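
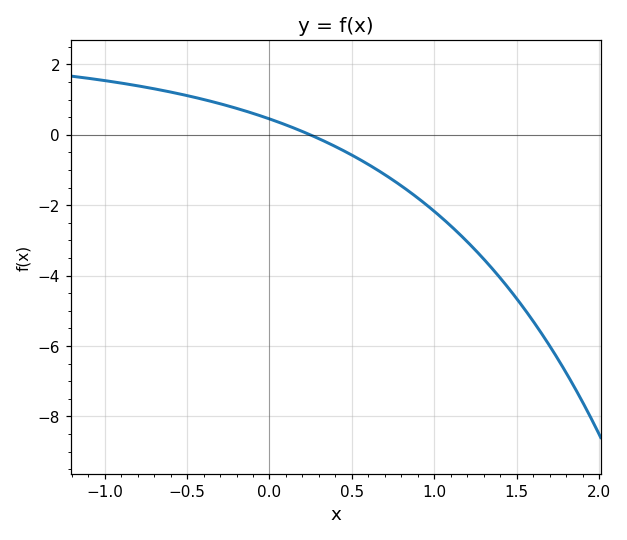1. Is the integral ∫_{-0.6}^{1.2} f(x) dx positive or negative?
negative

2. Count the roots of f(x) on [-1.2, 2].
1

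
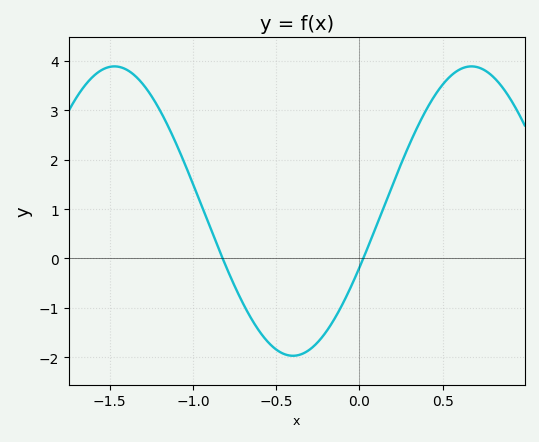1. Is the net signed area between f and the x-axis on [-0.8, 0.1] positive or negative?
negative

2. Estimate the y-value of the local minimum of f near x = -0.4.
-2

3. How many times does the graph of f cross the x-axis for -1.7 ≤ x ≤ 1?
2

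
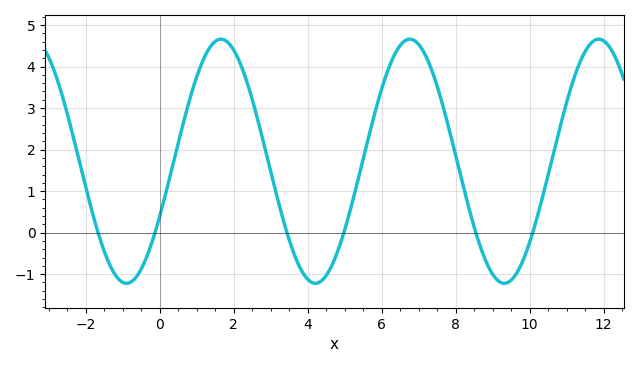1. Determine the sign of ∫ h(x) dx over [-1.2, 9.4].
positive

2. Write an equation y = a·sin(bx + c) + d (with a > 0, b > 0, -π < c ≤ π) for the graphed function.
y = 2.94sin(1.23x - 0.462) + 1.72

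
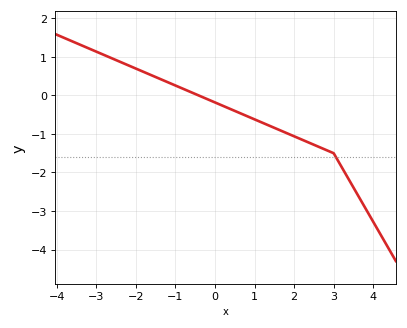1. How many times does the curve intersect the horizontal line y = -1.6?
1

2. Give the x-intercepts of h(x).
-0.413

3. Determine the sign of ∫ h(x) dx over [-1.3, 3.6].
negative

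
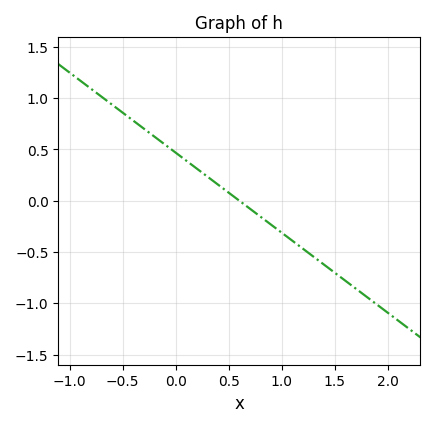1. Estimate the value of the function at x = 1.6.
-0.8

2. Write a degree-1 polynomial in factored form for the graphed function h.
y = -0.78(x - 0.6)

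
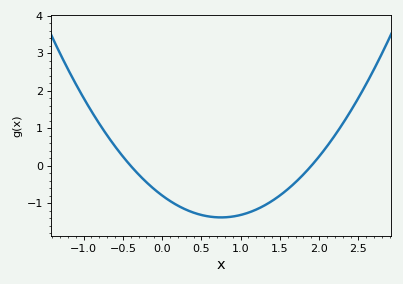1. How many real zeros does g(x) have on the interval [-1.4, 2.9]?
2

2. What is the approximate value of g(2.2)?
0.8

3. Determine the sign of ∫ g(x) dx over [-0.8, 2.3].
negative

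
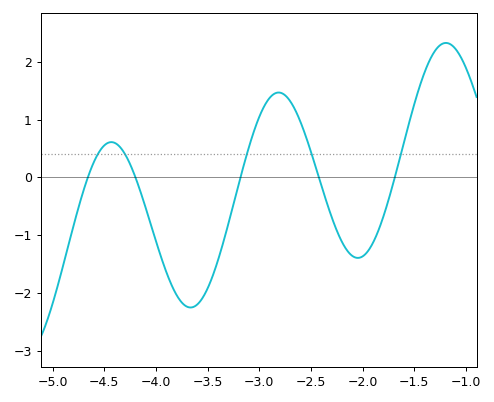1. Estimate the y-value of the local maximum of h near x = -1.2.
2.33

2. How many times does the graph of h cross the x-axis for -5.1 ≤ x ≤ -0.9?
5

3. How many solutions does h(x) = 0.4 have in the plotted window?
5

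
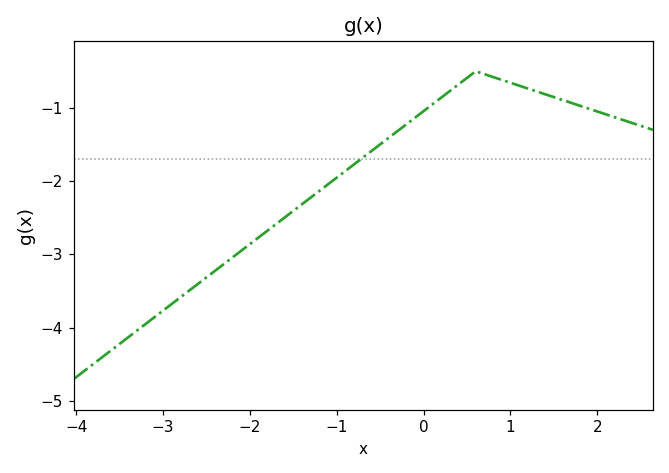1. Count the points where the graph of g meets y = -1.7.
1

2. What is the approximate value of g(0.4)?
-0.681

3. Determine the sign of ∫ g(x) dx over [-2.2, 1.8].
negative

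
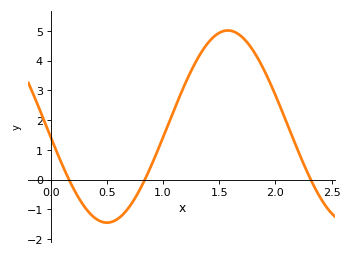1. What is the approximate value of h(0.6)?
-1.31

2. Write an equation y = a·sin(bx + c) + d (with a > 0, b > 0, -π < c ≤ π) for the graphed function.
y = 3.23sin(2.92x - 3.03) + 1.78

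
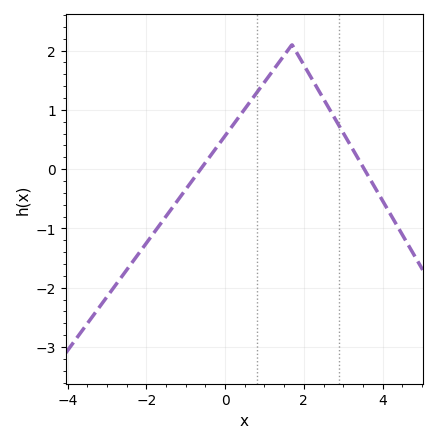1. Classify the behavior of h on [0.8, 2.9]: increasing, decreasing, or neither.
neither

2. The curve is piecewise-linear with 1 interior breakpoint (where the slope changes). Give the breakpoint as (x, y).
(1.7, 2.1)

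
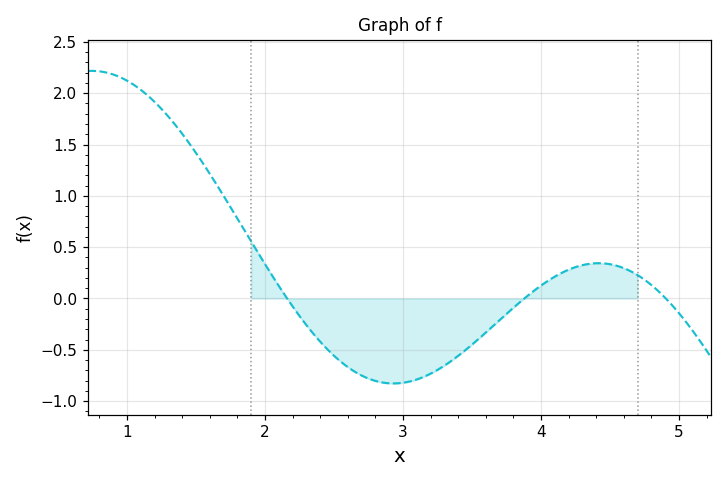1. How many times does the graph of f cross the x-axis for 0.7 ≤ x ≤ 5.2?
3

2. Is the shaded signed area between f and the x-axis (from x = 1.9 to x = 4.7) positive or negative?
negative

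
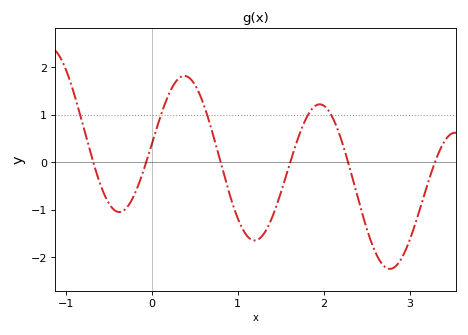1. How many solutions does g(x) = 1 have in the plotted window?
5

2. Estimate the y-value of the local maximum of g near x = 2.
1.21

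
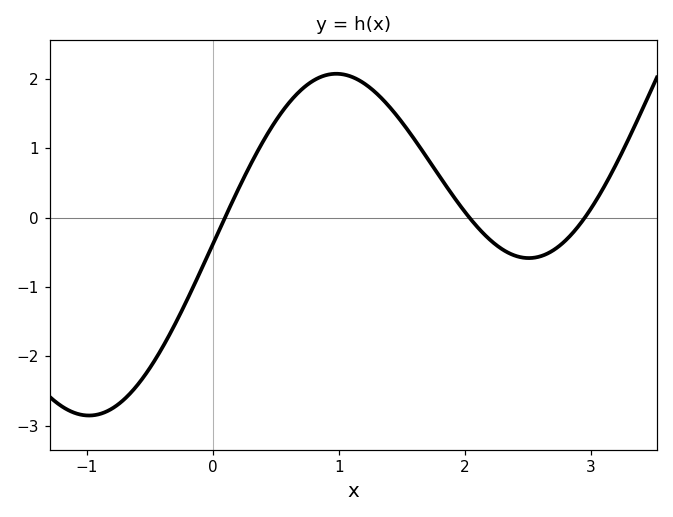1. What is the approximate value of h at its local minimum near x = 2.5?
-0.6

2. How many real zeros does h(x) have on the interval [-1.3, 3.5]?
3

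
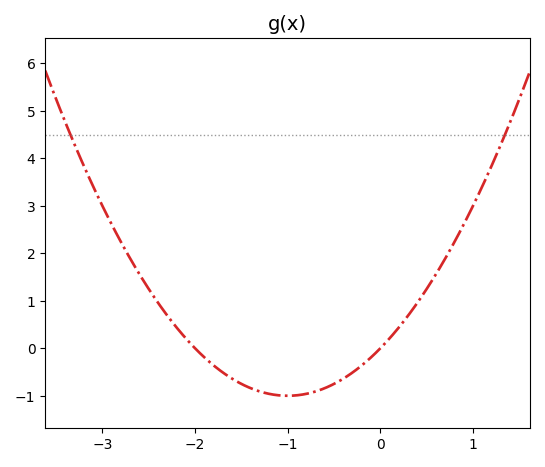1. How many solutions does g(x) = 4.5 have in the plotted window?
2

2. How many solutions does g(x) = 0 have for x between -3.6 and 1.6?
2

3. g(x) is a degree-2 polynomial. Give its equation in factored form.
y = 1(x + 2)(x - 0)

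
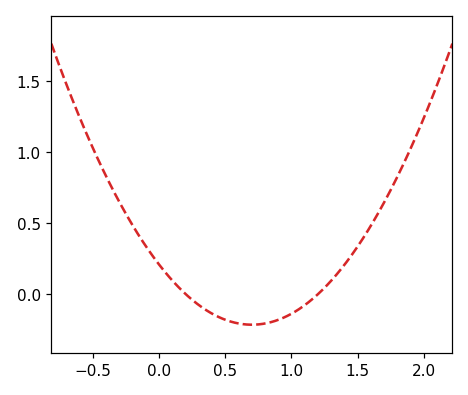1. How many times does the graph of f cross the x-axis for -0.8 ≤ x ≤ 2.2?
2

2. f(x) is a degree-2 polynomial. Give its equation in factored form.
y = 0.86(x - 0.2)(x - 1.2)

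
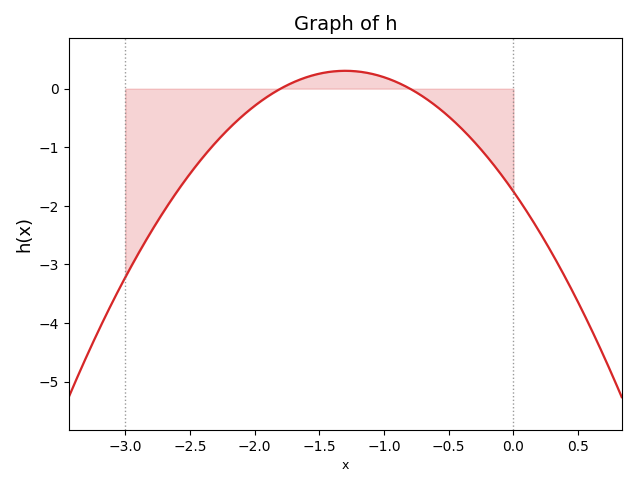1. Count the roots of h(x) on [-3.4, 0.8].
2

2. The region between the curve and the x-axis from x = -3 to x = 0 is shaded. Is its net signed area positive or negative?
negative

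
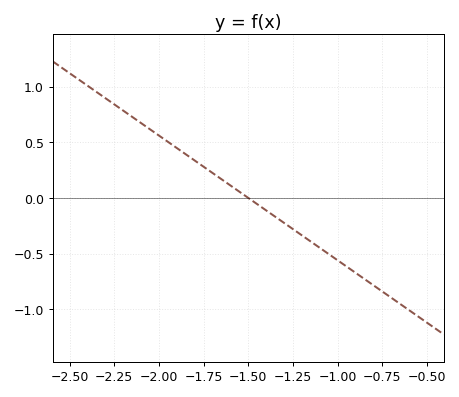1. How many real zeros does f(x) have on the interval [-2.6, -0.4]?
1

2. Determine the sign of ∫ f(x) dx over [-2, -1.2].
positive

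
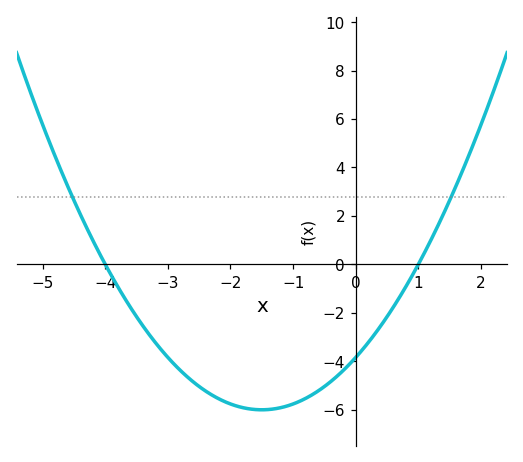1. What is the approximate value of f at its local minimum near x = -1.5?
-6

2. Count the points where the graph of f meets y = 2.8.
2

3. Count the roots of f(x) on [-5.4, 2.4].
2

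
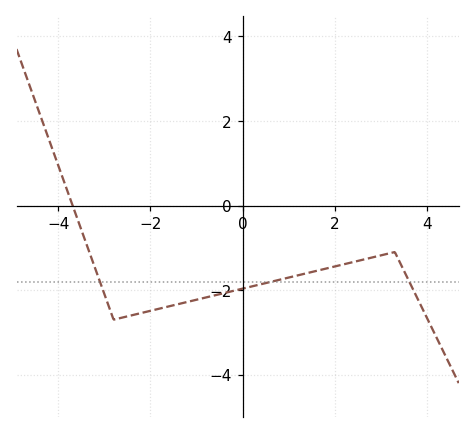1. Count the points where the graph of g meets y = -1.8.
3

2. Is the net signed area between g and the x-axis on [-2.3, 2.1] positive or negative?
negative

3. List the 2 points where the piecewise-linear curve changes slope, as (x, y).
(-2.8, -2.7); (3.3, -1.1)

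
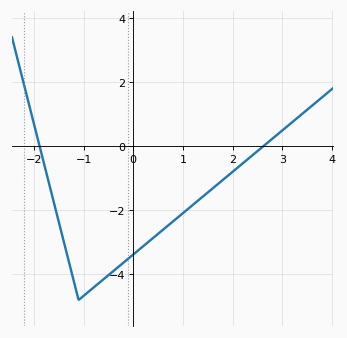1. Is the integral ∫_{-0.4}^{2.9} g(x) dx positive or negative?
negative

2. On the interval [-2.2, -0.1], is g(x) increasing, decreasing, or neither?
neither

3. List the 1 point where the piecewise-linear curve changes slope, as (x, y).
(-1.1, -4.8)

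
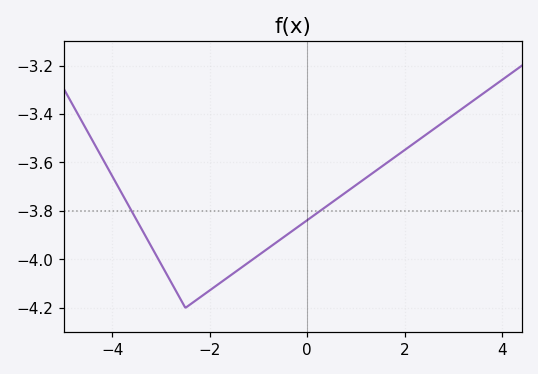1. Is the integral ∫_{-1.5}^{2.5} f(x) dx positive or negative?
negative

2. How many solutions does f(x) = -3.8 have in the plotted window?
2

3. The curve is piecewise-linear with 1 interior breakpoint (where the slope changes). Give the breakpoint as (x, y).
(-2.5, -4.2)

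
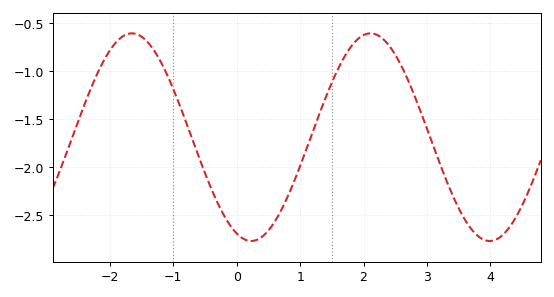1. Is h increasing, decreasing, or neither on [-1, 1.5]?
neither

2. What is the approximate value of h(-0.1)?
-2.61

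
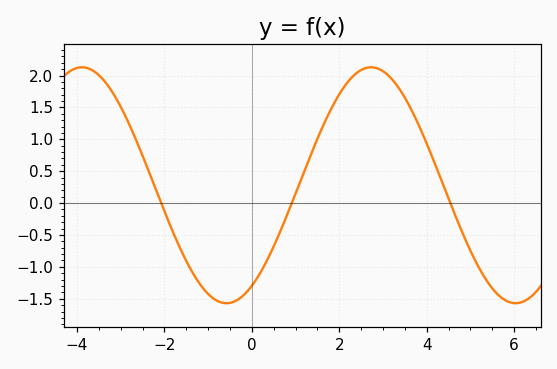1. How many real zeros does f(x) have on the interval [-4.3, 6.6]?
3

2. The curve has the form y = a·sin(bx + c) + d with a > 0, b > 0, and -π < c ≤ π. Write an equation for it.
y = 1.85sin(0.95x - 1) + 0.28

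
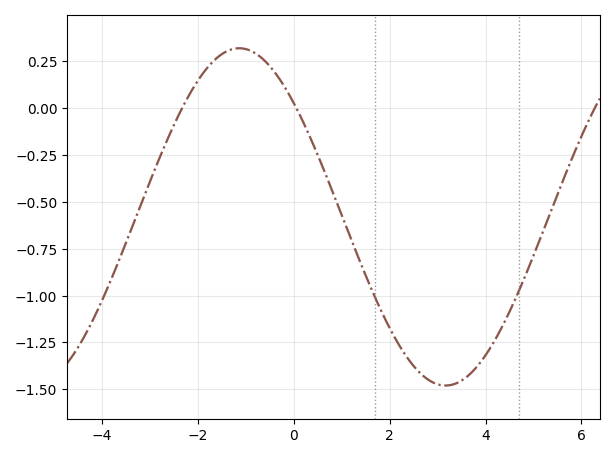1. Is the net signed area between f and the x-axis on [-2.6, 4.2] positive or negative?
negative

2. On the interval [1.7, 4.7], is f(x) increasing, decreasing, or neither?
neither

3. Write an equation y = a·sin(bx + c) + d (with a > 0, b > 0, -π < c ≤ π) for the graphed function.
y = 0.9sin(0.73x + 2.4) - 0.58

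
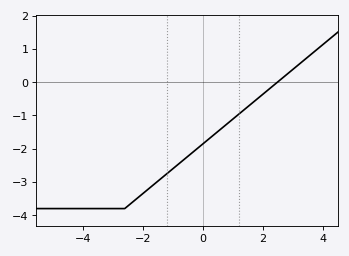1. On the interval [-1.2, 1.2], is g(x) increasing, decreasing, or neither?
increasing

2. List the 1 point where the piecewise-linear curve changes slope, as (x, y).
(-2.6, -3.8)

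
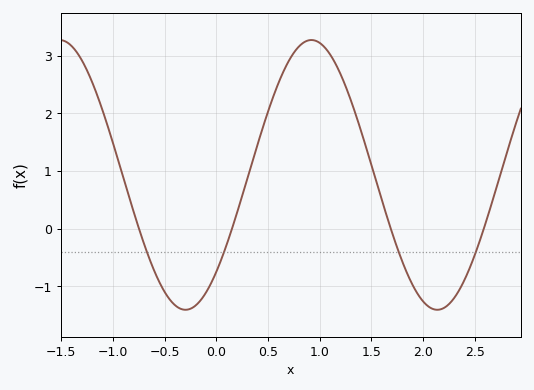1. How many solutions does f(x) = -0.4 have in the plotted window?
4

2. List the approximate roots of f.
-0.7, 0.2, 1.7, 2.6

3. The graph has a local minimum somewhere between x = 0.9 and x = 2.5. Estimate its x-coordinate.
2.1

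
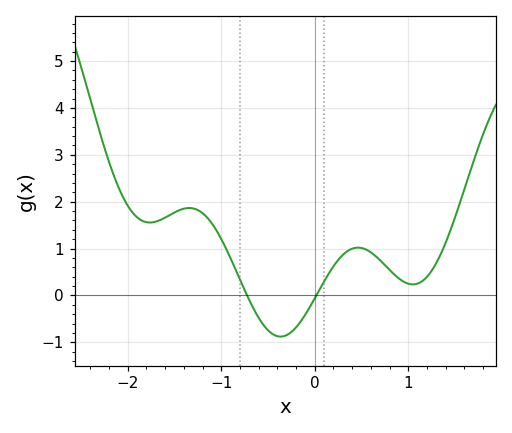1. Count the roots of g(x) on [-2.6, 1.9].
2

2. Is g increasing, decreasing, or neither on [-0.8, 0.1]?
neither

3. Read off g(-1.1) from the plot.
1.5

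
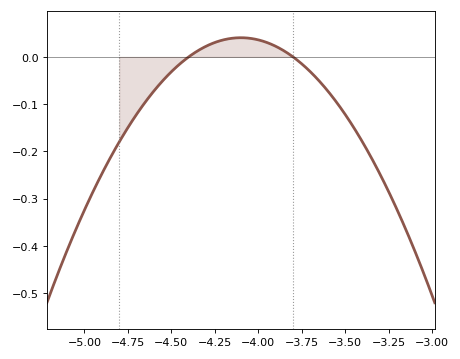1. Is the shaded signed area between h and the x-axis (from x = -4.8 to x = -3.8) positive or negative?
negative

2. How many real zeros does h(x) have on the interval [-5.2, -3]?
2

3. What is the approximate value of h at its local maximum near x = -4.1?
0.041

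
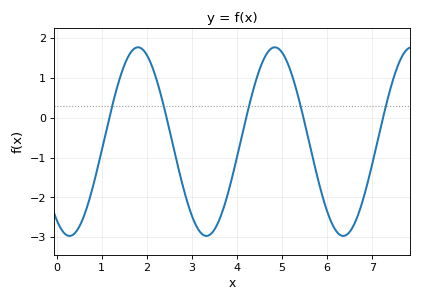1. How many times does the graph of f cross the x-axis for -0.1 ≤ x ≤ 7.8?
5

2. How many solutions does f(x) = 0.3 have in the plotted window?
5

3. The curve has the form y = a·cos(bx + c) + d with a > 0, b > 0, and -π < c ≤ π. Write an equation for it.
y = 2.37cos(2.1x + 2.5) - 0.6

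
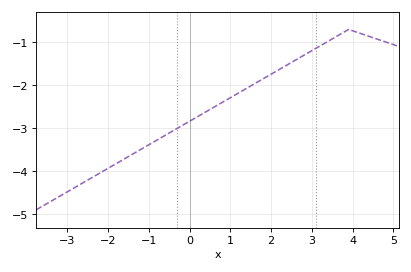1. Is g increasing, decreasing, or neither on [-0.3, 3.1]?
increasing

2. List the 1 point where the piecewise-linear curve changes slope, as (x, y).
(3.9, -0.7)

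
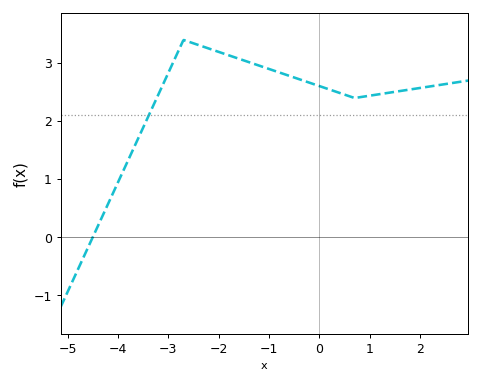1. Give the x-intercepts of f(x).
-4.5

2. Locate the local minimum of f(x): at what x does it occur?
0.701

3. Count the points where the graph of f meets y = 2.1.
1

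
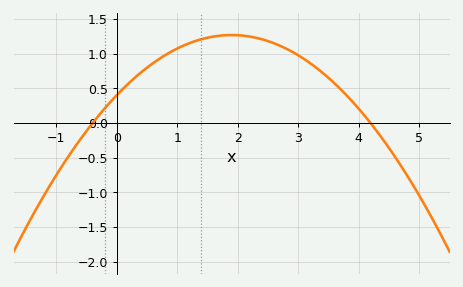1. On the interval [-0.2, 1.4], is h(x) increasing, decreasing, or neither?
increasing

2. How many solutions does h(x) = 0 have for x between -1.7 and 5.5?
2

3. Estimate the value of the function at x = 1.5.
1.25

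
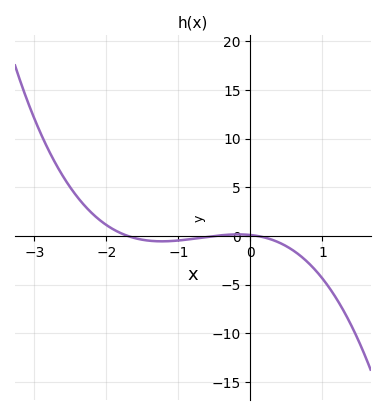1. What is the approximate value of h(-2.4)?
4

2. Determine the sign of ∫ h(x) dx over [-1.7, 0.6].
negative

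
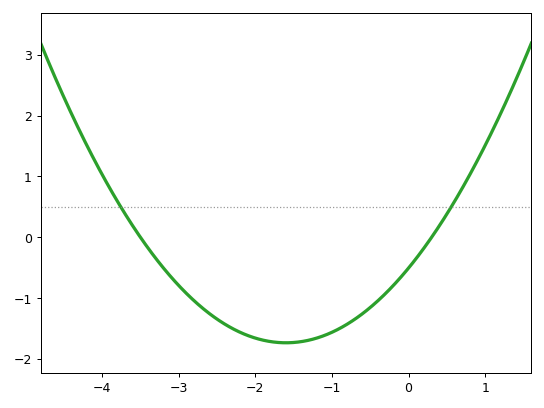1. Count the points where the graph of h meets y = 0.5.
2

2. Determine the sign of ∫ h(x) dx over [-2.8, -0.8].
negative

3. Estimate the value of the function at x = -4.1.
1.3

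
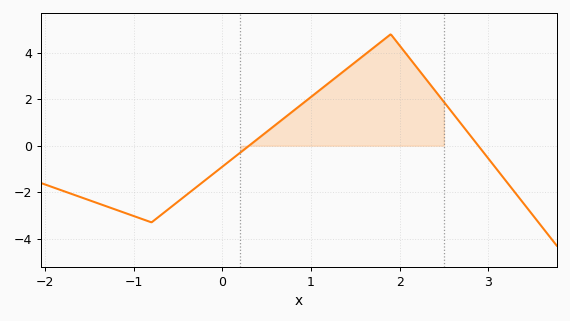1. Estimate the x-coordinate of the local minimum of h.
-0.8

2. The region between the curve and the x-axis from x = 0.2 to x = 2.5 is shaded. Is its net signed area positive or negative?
positive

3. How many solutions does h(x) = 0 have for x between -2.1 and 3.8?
2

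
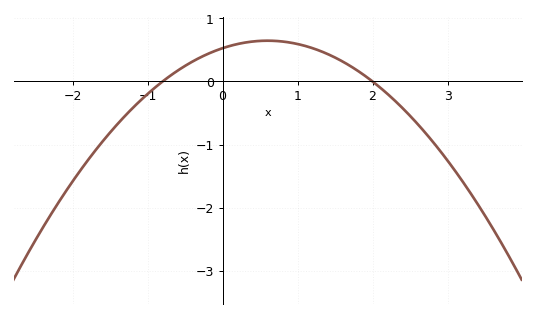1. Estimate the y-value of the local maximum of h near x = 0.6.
0.6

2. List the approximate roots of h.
-0.8, 2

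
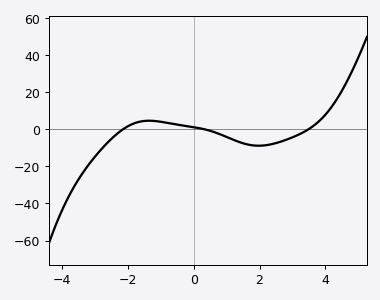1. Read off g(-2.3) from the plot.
-2.02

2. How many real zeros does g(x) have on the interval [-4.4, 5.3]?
3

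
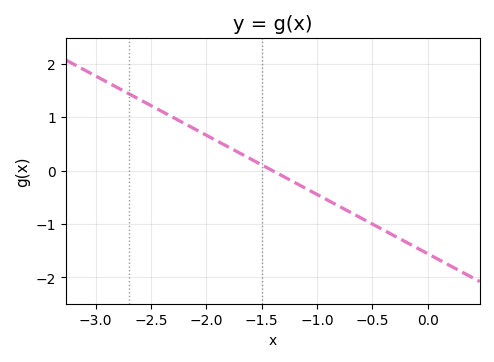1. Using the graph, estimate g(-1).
-0.4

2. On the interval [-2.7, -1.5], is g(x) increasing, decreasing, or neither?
decreasing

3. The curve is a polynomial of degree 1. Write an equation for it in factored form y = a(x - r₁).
y = -1.11(x + 1.4)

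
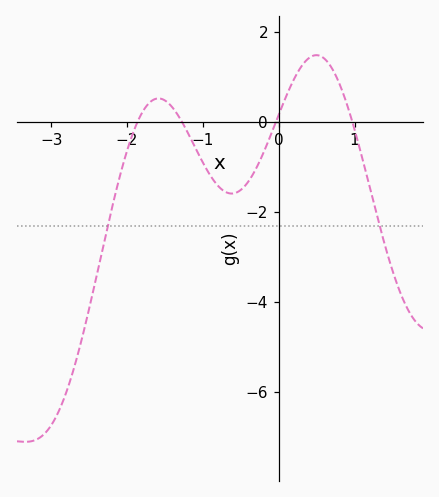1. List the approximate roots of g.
-1.9, -1.3, 0, 1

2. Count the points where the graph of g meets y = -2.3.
2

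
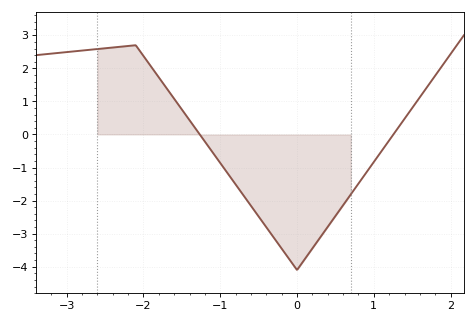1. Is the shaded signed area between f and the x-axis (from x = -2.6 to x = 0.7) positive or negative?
negative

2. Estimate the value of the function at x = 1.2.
-0.179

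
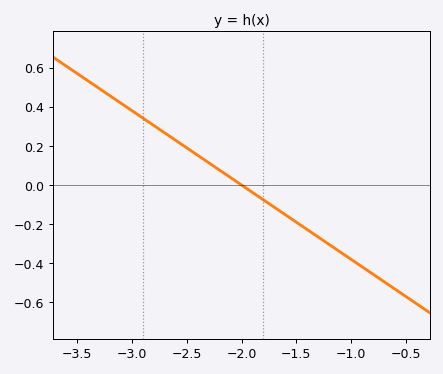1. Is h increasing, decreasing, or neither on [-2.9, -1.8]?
decreasing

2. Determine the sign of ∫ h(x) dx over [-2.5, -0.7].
negative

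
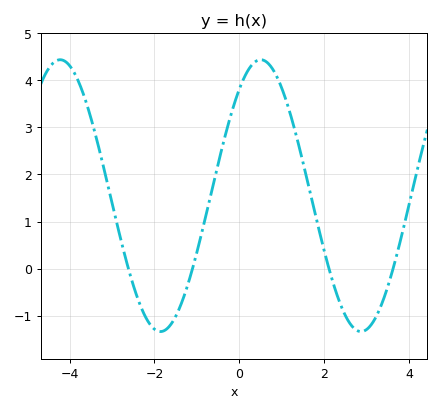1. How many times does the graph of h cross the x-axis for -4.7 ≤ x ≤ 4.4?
4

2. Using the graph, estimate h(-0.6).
1.8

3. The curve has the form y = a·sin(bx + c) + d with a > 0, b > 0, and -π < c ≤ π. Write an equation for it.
y = 2.89sin(1.3x + 0.9) + 1.55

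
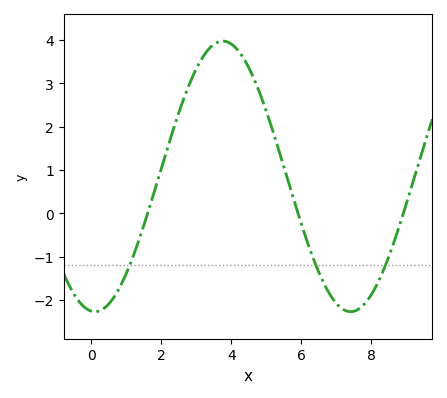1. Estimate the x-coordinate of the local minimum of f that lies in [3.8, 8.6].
7.41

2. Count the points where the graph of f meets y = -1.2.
3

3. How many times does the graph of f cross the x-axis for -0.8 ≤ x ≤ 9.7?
3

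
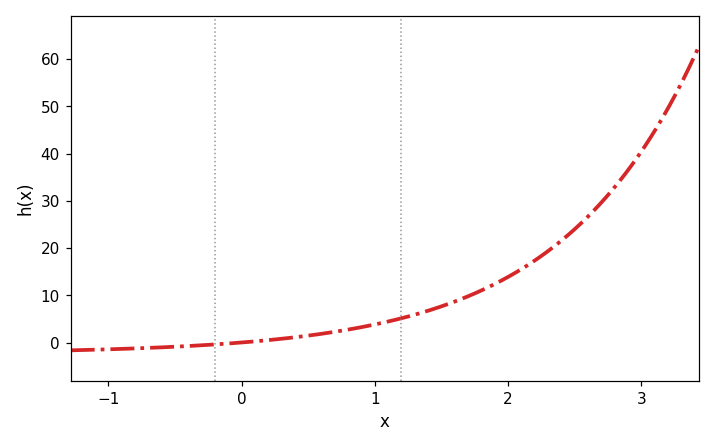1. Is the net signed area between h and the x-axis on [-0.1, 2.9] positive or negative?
positive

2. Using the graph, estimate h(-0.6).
-1.01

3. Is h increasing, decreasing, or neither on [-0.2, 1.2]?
increasing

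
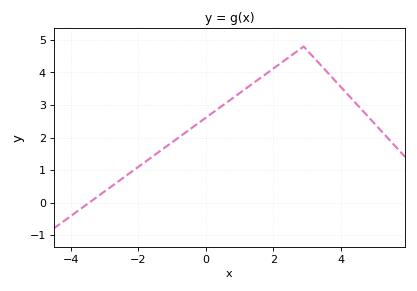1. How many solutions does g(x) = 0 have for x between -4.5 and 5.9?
1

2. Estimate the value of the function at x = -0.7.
2.1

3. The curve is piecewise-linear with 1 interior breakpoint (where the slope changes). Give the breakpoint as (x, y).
(2.9, 4.8)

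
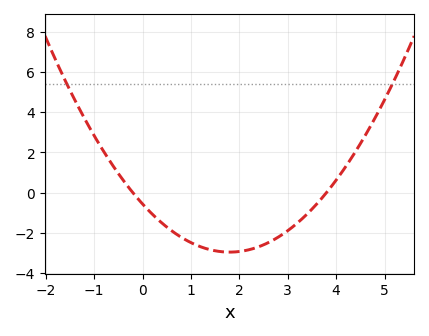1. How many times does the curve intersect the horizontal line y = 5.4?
2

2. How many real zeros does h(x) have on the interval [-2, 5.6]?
2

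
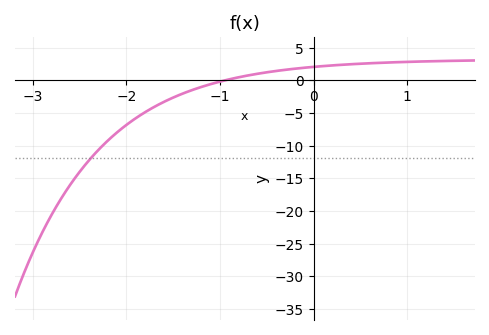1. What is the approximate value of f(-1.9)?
-6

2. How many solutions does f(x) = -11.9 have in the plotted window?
1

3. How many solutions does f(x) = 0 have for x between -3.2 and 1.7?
1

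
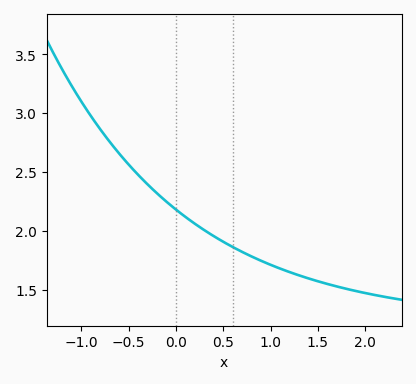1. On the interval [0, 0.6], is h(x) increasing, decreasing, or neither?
decreasing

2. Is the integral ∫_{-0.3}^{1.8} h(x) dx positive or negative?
positive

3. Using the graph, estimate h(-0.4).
2.5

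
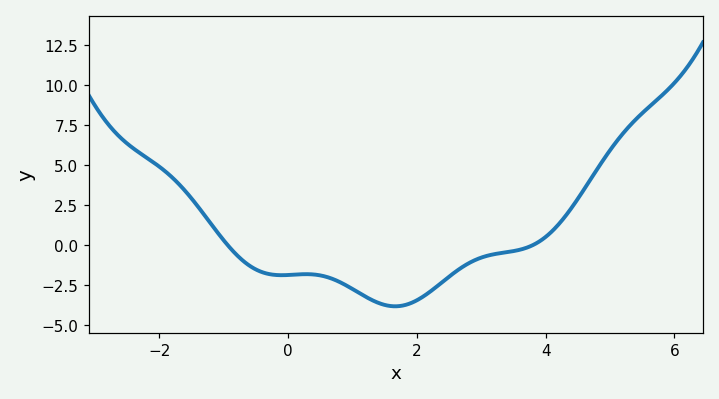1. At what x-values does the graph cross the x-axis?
-1, 3.8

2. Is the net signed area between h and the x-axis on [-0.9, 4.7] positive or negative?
negative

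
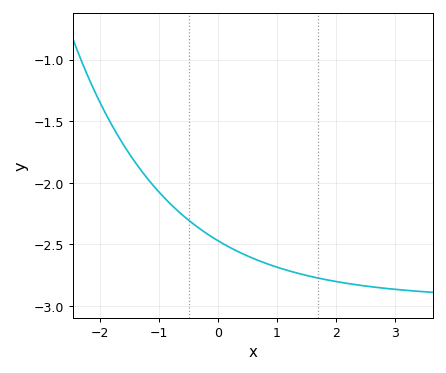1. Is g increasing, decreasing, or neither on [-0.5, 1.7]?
decreasing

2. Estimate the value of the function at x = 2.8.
-2.85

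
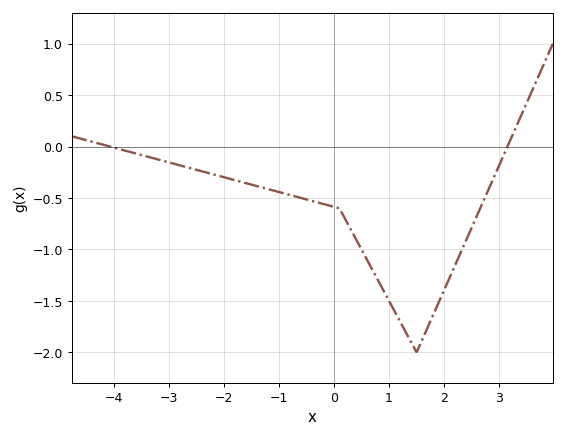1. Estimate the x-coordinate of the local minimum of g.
1.5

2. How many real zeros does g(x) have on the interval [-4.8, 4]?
2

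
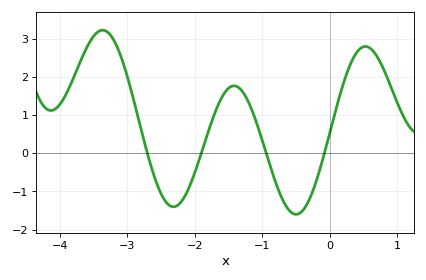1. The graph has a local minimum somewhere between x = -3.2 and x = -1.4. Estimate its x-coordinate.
-2.31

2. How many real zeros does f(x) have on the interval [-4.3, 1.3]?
4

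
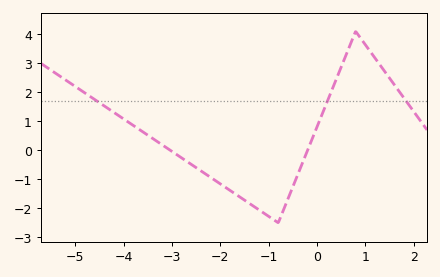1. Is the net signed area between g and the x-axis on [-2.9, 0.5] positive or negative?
negative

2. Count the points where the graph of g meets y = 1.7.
3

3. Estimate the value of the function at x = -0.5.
-1.26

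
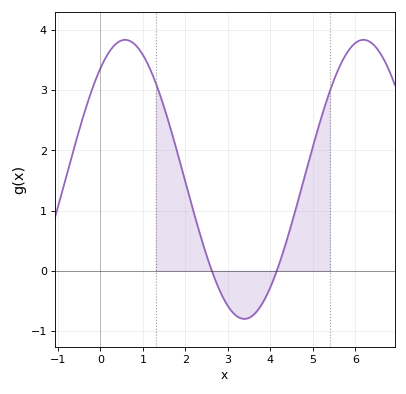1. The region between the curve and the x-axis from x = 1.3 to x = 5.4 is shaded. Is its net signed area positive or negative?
positive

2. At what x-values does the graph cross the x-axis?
2.62, 4.15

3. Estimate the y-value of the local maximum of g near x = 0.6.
3.84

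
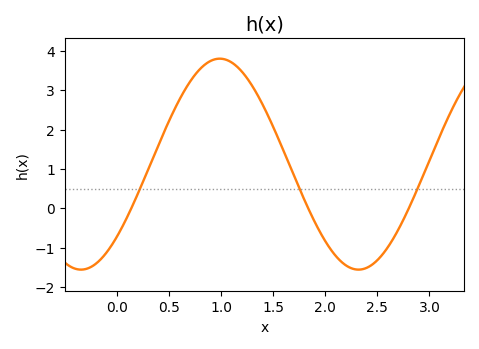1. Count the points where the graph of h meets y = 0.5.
3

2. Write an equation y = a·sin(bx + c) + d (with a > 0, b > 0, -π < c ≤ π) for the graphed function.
y = 2.68sin(2.4x - 0.76) + 1.12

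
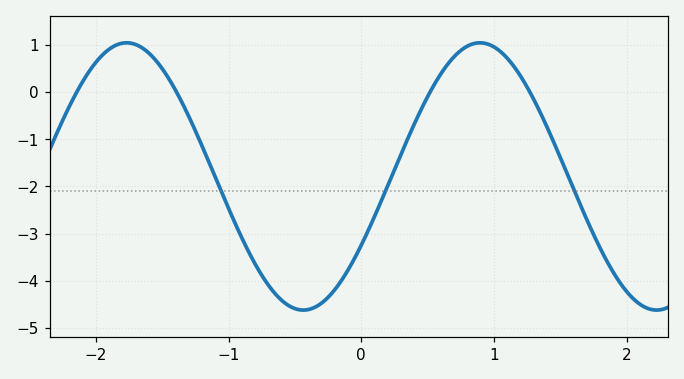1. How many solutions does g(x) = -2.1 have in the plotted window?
3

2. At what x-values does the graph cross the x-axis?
-2.14, -1.39, 0.519, 1.27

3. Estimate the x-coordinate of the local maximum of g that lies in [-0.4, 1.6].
0.895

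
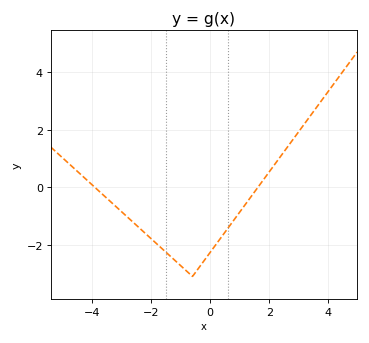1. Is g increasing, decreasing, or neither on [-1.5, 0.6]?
neither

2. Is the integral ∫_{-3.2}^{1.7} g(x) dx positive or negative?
negative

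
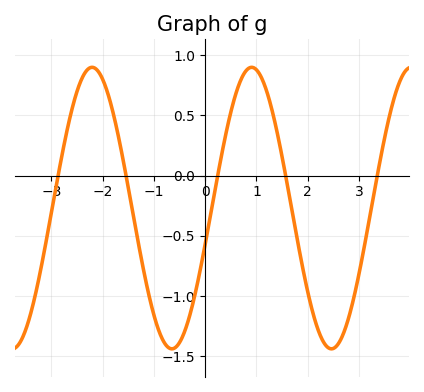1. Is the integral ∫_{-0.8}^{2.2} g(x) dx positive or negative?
negative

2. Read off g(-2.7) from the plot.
0.35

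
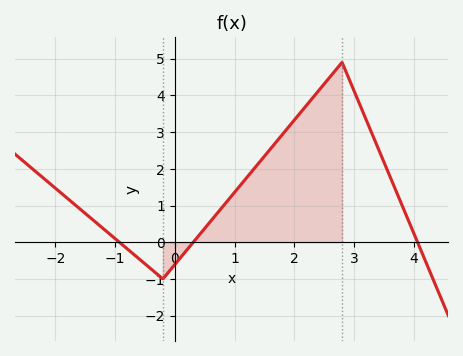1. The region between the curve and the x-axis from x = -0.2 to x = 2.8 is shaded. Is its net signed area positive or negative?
positive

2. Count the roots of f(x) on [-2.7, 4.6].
3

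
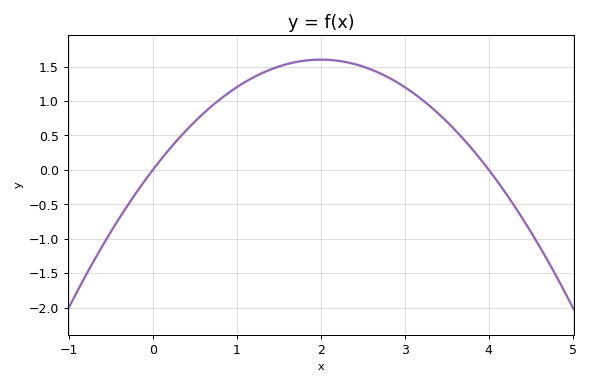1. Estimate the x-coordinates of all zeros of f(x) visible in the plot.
0, 4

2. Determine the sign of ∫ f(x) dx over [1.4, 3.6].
positive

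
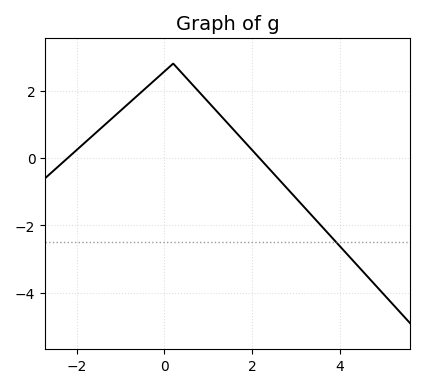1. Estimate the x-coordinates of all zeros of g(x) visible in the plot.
-2.21, 2.17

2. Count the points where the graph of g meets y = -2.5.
1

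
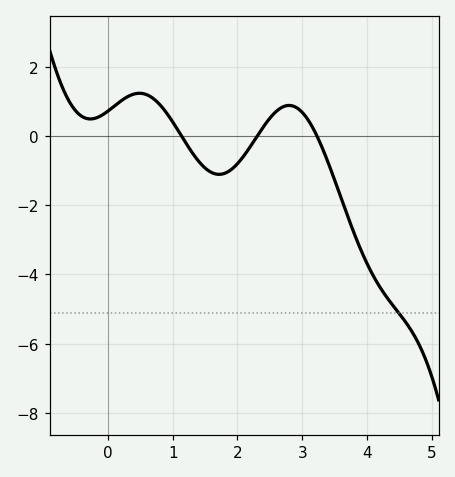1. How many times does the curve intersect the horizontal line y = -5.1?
1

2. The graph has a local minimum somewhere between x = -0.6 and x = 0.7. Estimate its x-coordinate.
-0.3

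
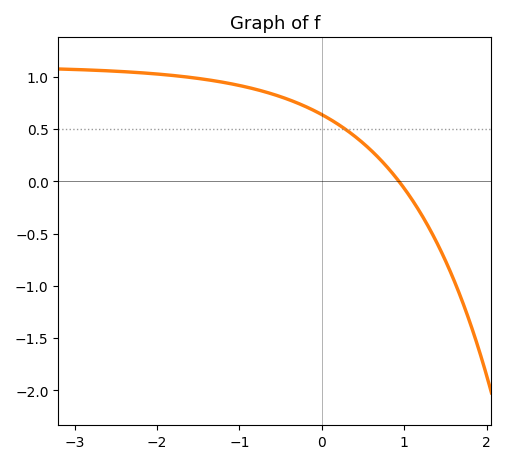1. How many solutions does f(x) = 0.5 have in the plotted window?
1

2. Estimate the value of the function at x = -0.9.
0.901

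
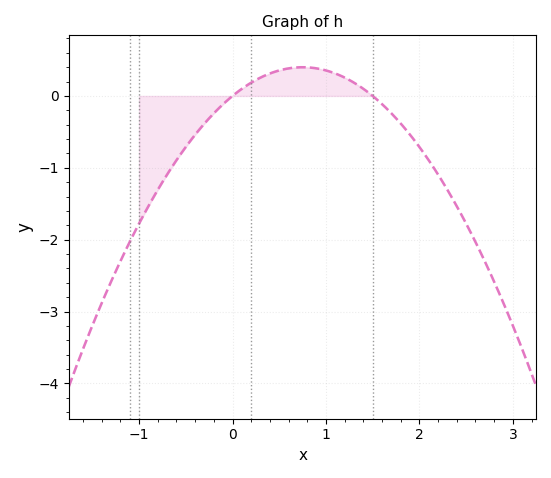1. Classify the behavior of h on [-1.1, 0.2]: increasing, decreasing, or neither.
increasing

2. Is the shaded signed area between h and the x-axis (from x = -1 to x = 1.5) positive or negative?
negative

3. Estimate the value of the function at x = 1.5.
0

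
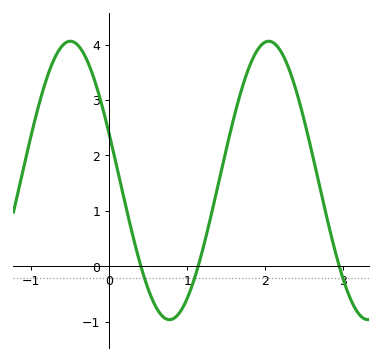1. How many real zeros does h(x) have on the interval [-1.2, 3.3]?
3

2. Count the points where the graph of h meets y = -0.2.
3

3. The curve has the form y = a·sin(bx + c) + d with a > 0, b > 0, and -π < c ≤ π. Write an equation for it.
y = 2.51sin(2.5x + 2.8) + 1.55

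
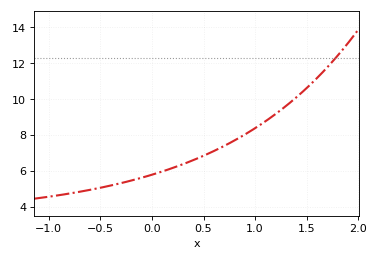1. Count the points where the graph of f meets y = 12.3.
1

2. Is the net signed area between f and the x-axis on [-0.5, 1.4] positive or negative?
positive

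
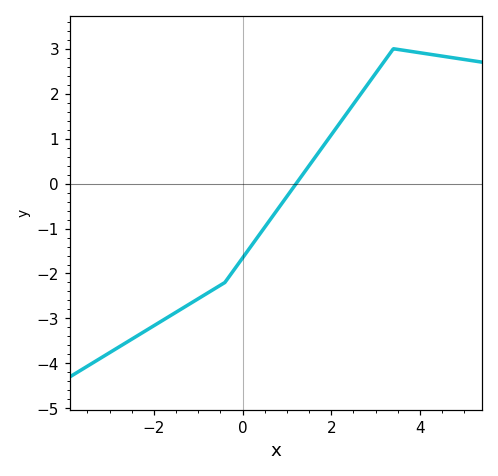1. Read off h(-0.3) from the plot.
-2.06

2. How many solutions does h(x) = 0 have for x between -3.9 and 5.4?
1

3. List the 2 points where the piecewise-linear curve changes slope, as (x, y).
(-0.4, -2.2); (3.4, 3)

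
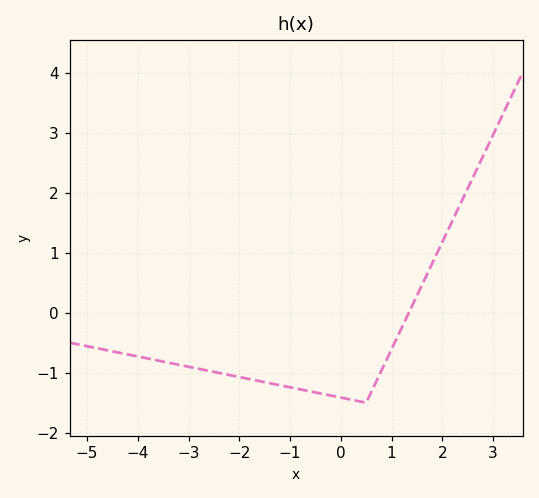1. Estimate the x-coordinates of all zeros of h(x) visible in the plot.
1.4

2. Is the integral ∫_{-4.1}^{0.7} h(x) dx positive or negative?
negative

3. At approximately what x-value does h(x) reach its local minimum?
0.4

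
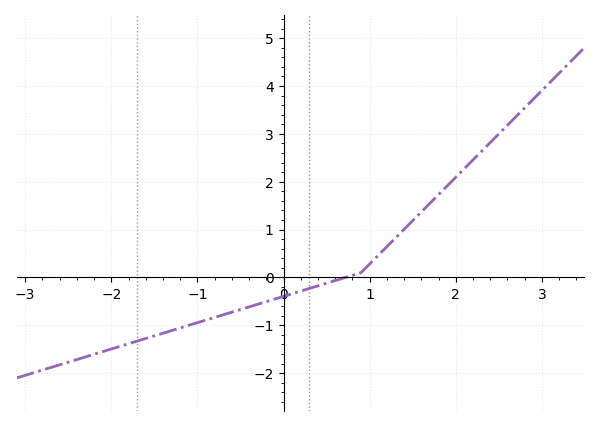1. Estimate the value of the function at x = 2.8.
3.54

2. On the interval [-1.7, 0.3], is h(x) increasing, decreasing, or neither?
increasing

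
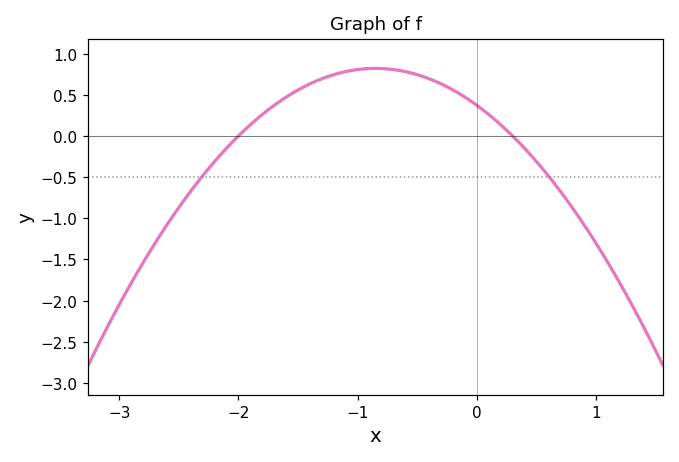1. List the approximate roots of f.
-2, 0.3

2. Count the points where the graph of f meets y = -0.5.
2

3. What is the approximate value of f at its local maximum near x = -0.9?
0.82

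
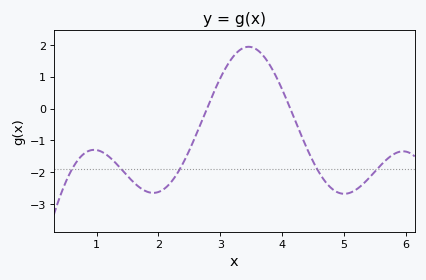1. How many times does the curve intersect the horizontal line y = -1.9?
5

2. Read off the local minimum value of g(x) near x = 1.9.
-2.6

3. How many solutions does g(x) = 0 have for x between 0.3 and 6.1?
2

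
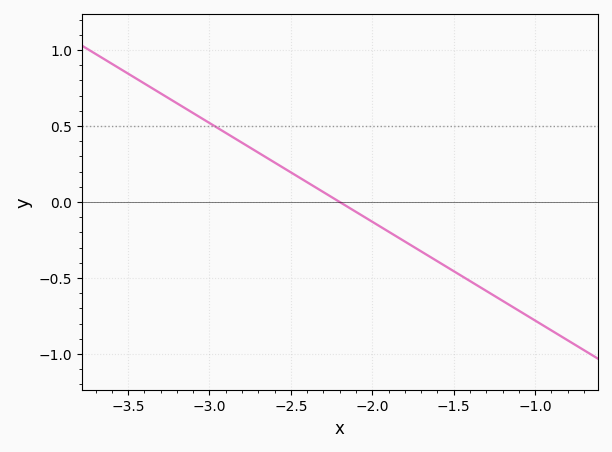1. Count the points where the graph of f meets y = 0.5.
1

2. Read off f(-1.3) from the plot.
-0.585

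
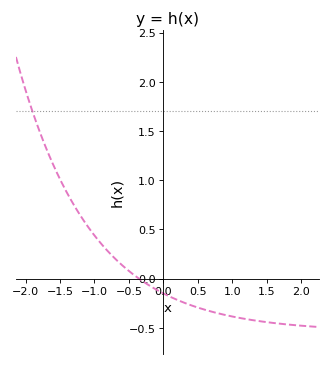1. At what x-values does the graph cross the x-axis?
-0.4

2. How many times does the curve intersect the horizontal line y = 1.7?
1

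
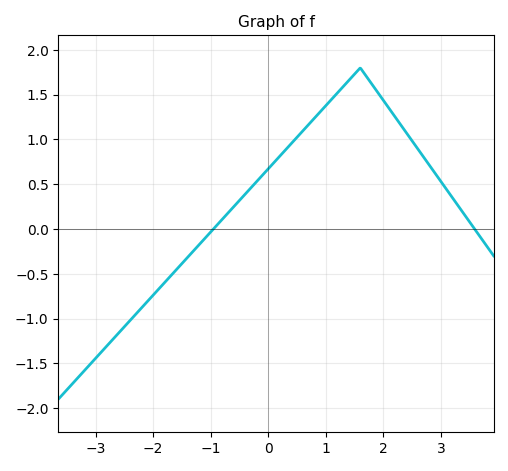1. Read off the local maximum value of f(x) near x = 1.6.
1.8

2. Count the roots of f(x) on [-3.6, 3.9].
2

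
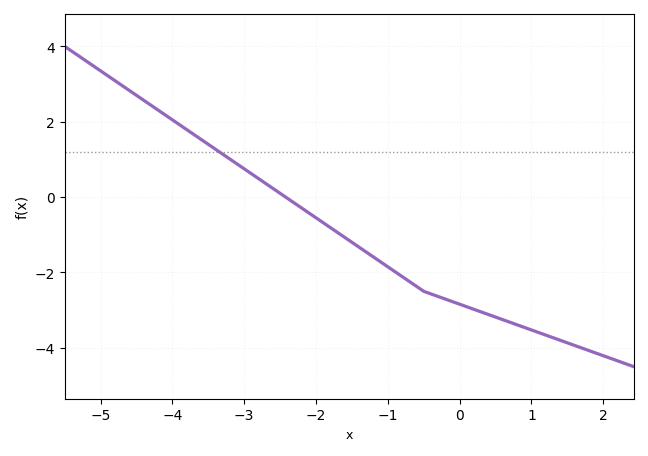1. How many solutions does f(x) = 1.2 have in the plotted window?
1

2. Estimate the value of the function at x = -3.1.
0.8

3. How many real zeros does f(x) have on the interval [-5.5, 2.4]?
1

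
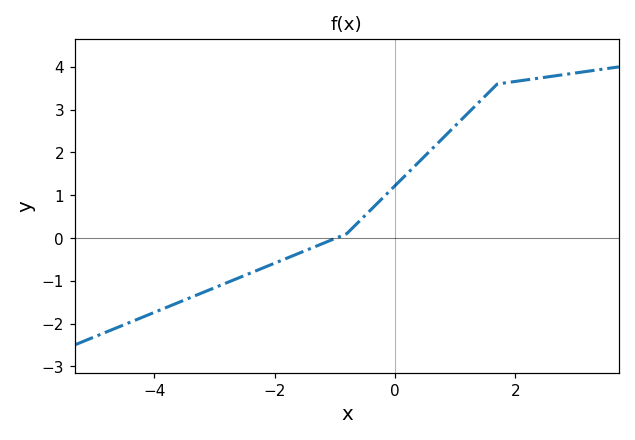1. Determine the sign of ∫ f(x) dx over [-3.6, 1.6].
positive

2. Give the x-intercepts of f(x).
-1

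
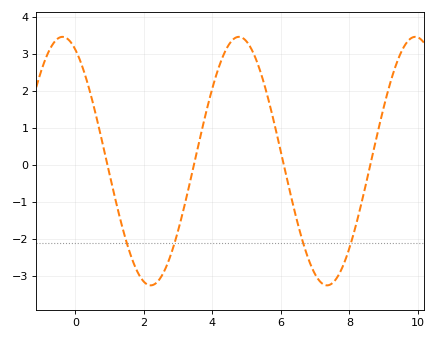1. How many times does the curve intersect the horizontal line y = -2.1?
4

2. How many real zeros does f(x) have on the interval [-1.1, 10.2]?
4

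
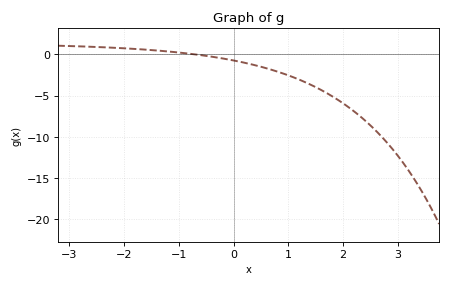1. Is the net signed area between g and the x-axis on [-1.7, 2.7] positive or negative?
negative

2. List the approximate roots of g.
-0.694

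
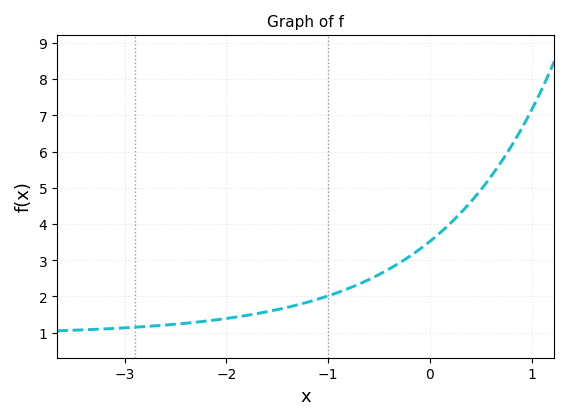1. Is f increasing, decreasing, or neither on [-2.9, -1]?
increasing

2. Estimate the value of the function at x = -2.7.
1.2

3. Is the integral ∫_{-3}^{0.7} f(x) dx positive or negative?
positive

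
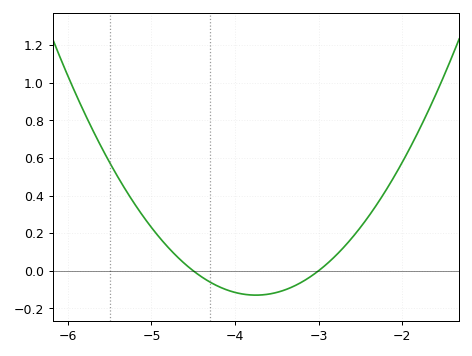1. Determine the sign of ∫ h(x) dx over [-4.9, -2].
positive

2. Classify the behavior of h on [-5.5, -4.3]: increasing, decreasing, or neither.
decreasing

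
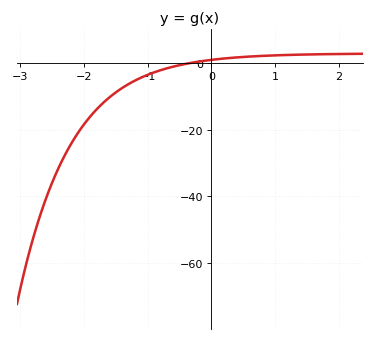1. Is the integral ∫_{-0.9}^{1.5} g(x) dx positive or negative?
positive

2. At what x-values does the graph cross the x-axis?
-0.369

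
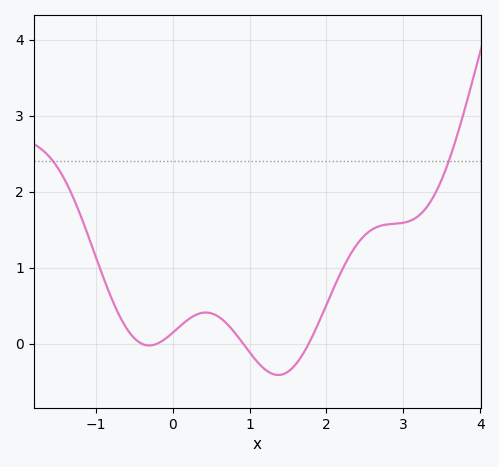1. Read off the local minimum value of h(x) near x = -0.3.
0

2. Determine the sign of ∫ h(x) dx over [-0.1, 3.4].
positive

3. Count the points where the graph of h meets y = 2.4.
2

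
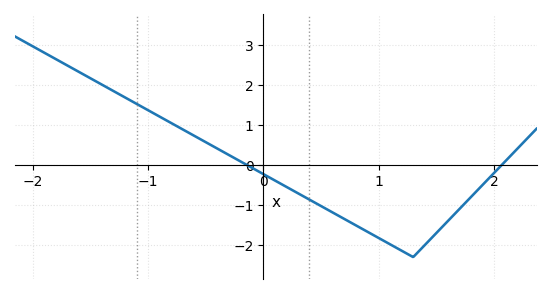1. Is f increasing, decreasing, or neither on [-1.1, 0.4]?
decreasing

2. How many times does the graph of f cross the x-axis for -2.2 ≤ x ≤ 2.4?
2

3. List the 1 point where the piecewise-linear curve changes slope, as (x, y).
(1.3, -2.3)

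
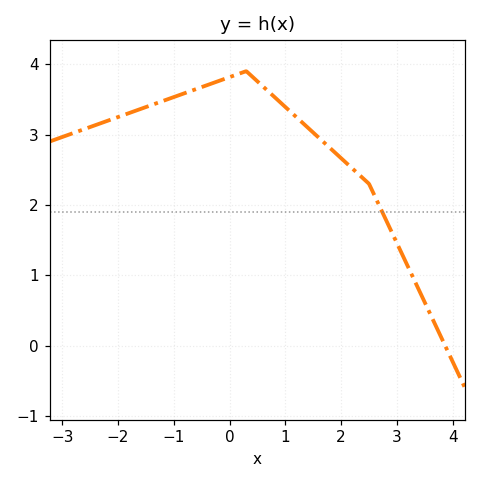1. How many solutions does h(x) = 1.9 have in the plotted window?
1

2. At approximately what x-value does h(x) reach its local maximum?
0.3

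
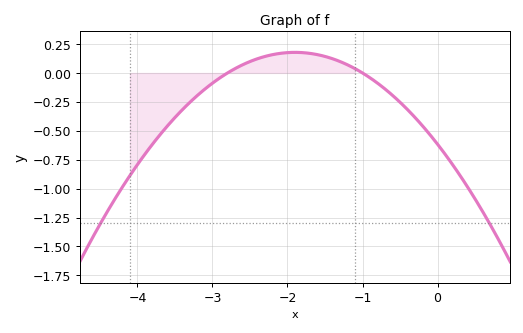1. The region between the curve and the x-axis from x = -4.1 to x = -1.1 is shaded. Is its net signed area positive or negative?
negative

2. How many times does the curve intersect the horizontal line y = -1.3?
2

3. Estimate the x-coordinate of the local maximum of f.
-1.9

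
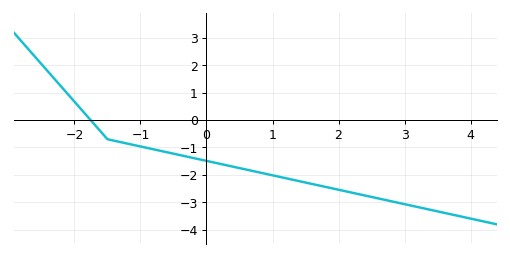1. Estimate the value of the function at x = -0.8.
-1.07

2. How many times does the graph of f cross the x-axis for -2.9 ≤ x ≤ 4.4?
1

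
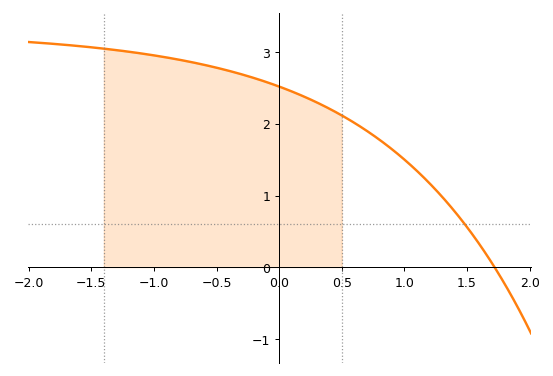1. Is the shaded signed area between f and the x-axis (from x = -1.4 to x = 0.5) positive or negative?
positive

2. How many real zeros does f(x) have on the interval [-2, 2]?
1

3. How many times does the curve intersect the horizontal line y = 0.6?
1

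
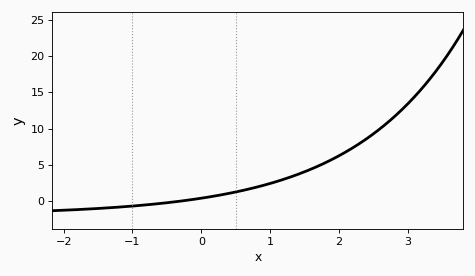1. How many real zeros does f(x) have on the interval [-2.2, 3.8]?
1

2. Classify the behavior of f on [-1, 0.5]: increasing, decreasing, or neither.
increasing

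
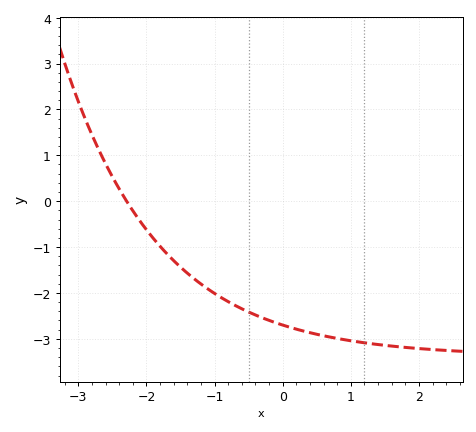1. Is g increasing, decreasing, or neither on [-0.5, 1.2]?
decreasing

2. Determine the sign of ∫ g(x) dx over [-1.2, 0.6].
negative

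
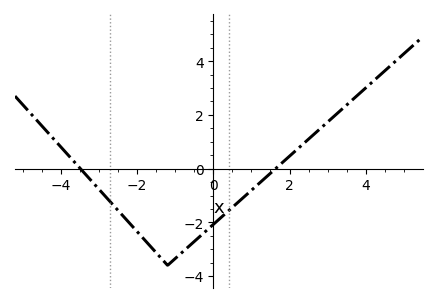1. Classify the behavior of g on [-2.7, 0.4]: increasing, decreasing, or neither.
neither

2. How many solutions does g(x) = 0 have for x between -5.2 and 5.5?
2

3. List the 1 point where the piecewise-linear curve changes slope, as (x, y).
(-1.2, -3.6)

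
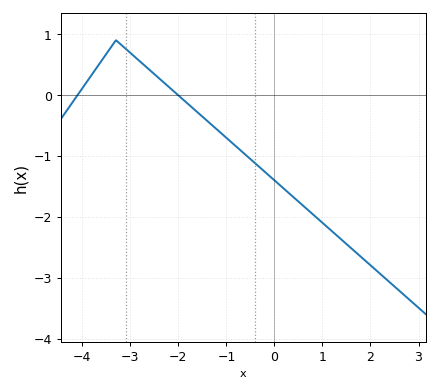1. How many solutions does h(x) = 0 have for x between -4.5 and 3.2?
2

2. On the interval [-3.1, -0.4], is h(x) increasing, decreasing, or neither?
decreasing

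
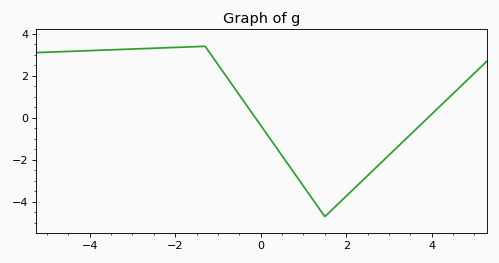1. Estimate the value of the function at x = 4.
0.2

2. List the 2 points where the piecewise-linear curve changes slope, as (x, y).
(-1.3, 3.4); (1.5, -4.7)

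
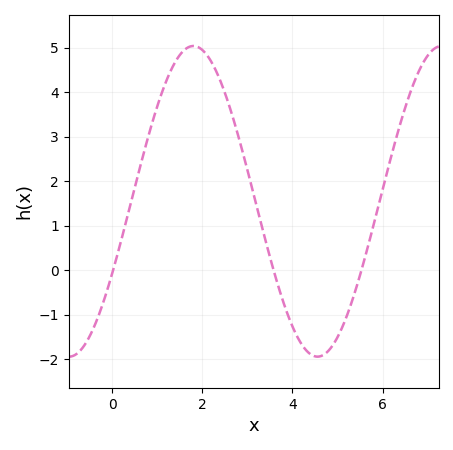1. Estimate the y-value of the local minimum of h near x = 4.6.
-1.9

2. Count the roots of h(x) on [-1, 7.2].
3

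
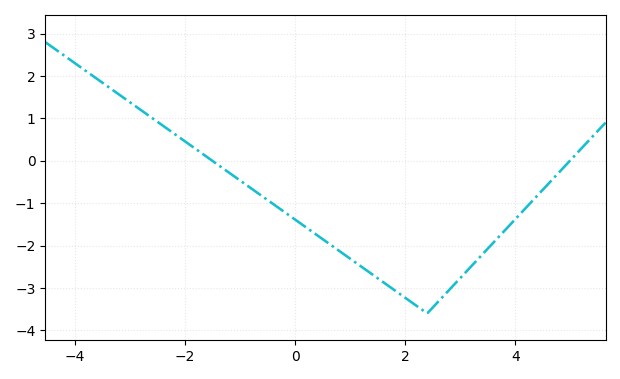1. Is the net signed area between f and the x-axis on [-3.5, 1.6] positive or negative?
negative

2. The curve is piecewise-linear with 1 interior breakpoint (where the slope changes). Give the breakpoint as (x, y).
(2.4, -3.6)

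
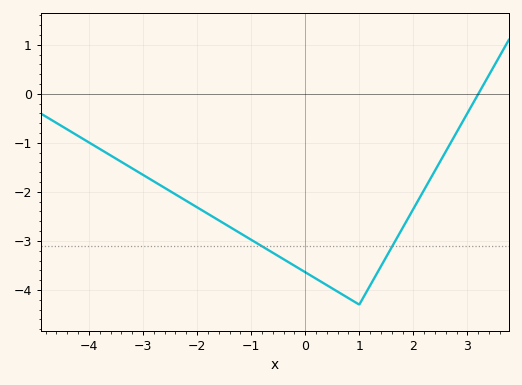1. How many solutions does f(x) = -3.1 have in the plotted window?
2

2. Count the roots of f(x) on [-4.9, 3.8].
1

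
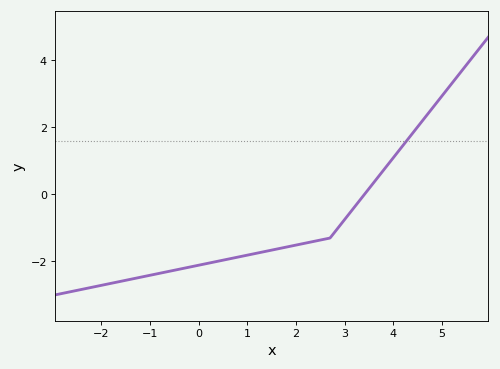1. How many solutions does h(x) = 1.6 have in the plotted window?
1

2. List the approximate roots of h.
3.4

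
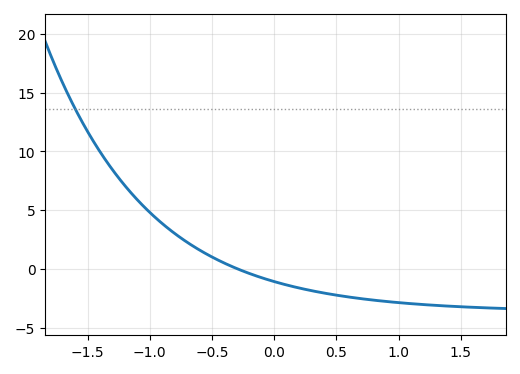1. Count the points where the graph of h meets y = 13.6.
1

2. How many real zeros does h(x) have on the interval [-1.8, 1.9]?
1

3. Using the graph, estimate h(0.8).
-2.5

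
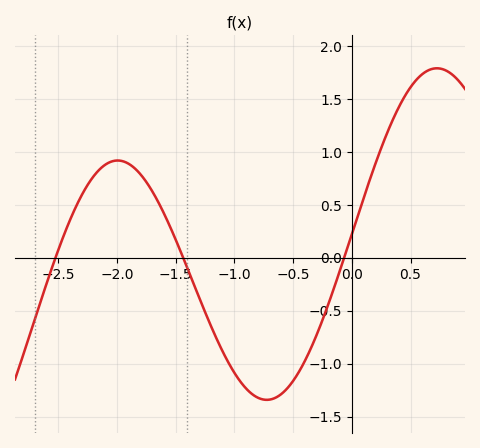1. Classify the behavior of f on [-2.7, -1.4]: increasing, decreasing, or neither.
neither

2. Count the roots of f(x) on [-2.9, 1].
3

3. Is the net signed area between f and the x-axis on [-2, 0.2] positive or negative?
negative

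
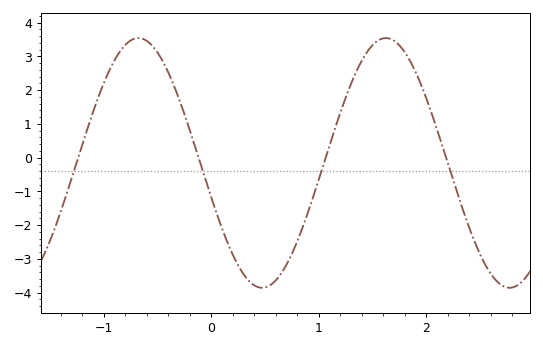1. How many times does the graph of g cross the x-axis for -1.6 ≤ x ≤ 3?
4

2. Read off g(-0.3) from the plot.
1.7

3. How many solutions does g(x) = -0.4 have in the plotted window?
4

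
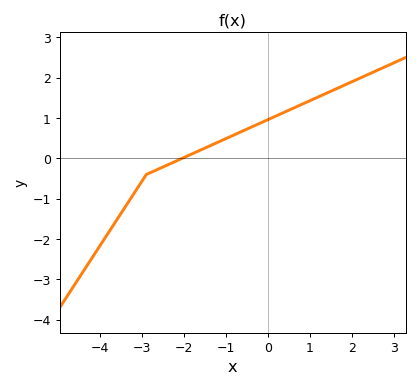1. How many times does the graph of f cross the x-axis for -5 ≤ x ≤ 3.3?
1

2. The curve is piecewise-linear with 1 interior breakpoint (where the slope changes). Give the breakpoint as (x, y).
(-2.9, -0.4)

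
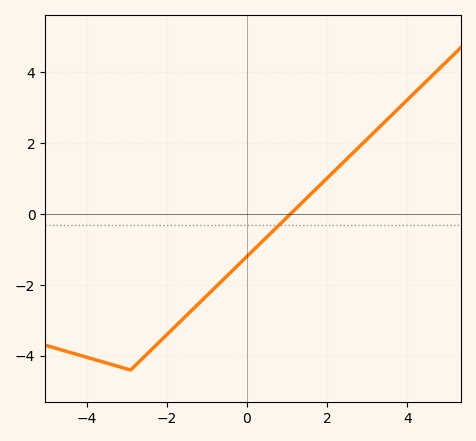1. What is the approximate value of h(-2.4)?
-3.85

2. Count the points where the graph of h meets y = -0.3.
1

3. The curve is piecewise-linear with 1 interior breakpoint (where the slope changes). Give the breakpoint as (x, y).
(-2.9, -4.4)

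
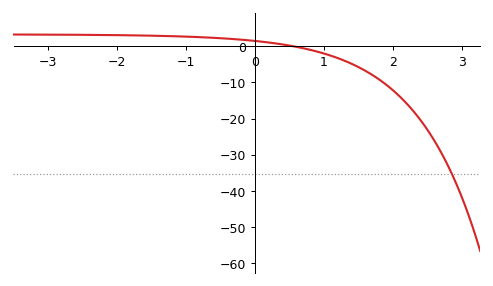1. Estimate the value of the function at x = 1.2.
-3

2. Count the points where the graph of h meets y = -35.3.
1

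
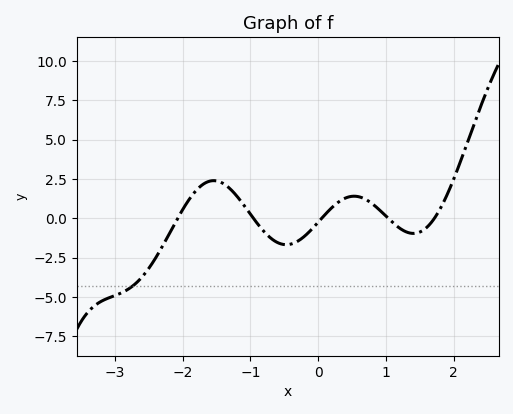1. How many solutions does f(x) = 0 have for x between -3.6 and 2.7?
5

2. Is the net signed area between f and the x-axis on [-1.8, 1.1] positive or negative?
positive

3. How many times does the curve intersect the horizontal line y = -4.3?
1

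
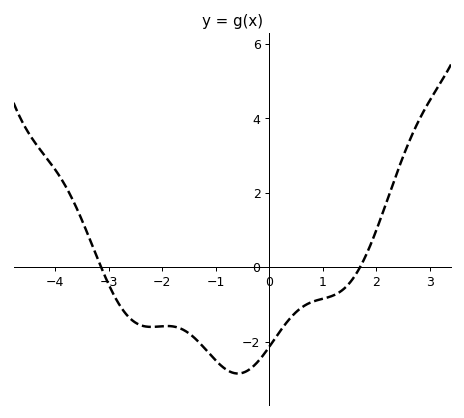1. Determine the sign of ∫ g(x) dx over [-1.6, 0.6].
negative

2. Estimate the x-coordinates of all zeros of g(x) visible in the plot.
-3.2, 1.6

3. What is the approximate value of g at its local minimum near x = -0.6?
-2.8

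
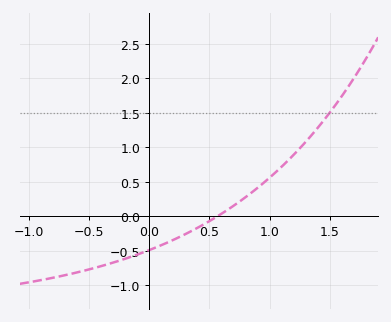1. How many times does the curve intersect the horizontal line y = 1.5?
1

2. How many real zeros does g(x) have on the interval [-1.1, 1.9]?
1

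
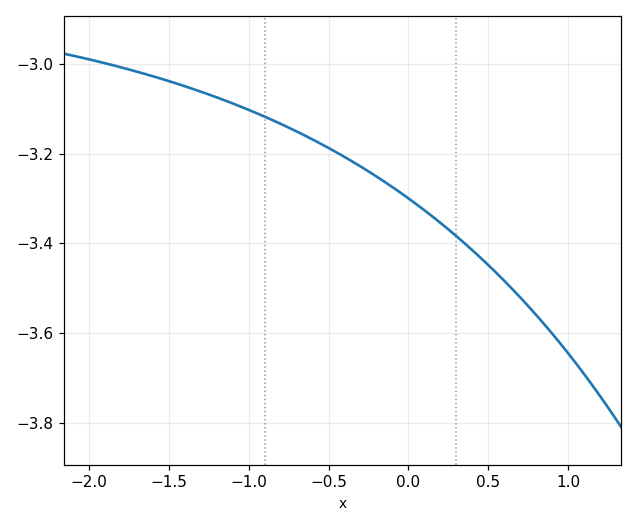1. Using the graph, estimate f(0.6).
-3.48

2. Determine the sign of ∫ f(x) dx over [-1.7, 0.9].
negative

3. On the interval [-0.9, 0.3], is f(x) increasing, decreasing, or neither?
decreasing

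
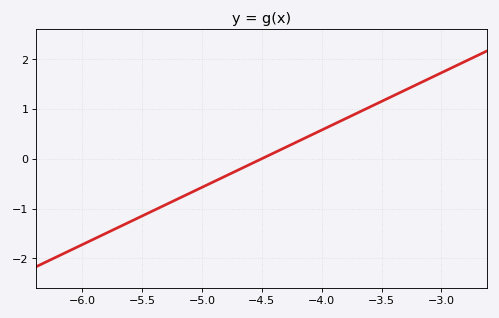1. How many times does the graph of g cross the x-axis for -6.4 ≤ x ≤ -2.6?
1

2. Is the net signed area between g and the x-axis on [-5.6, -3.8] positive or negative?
negative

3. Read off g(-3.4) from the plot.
1.3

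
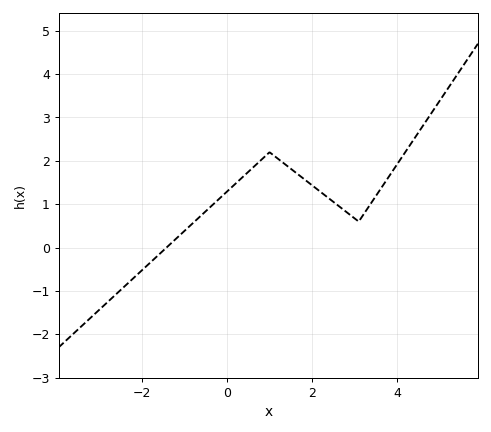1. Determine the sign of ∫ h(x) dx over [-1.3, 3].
positive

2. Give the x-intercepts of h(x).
-1.4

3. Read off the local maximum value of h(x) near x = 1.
2.2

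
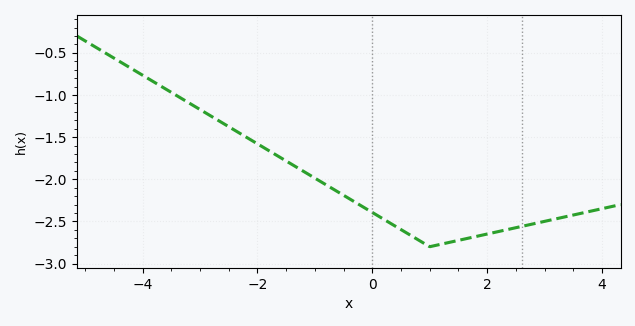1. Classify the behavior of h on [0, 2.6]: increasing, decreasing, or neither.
neither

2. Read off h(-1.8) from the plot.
-1.65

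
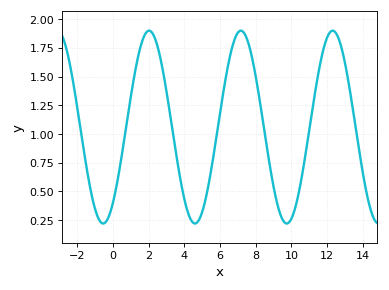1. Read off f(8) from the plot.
1.5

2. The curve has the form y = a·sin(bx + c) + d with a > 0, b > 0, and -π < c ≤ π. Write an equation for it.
y = 0.84sin(1.22x - 0.892) + 1.06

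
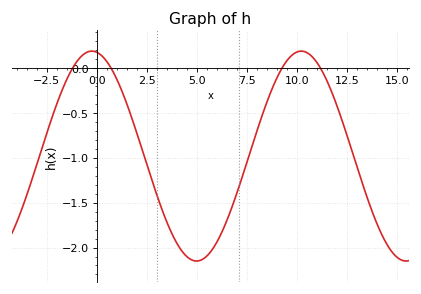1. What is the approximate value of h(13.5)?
-1.43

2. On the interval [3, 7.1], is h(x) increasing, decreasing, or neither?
neither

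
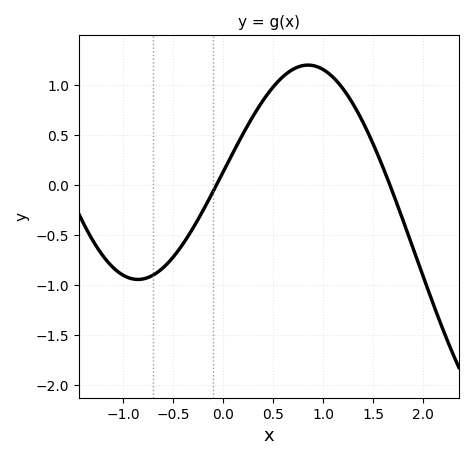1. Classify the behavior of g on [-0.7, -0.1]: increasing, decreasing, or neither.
increasing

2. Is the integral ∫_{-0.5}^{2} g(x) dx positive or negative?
positive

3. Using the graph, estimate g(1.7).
-0.086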